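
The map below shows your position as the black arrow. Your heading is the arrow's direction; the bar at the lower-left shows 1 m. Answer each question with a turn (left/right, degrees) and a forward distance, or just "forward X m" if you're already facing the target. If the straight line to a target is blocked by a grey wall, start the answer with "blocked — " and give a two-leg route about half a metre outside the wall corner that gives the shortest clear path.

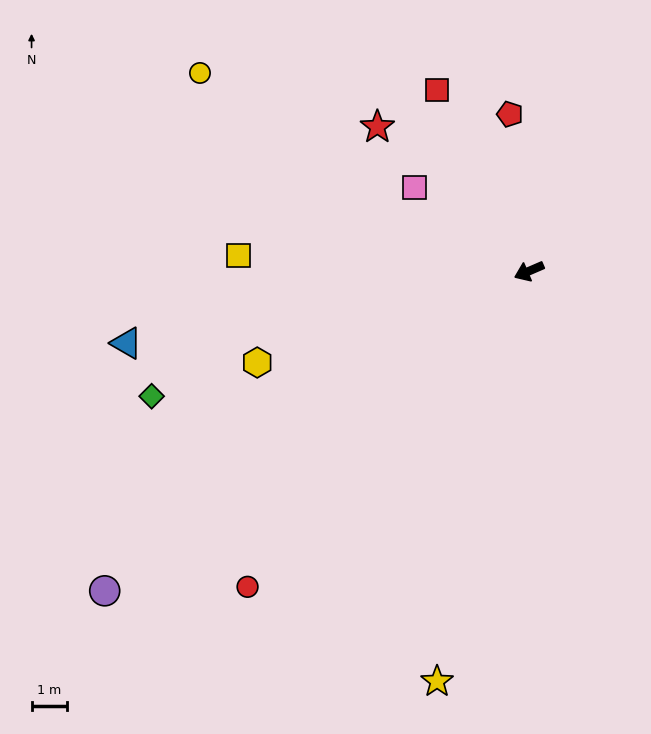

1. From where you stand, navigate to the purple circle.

turn left 14°, forward 14.8 m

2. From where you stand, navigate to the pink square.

turn right 60°, forward 4.0 m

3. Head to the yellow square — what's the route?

turn right 26°, forward 8.1 m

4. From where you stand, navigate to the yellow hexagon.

turn right 5°, forward 8.0 m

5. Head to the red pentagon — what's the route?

turn right 106°, forward 4.4 m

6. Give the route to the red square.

turn right 86°, forward 5.7 m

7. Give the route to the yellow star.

turn left 54°, forward 11.7 m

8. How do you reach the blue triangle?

turn right 13°, forward 11.4 m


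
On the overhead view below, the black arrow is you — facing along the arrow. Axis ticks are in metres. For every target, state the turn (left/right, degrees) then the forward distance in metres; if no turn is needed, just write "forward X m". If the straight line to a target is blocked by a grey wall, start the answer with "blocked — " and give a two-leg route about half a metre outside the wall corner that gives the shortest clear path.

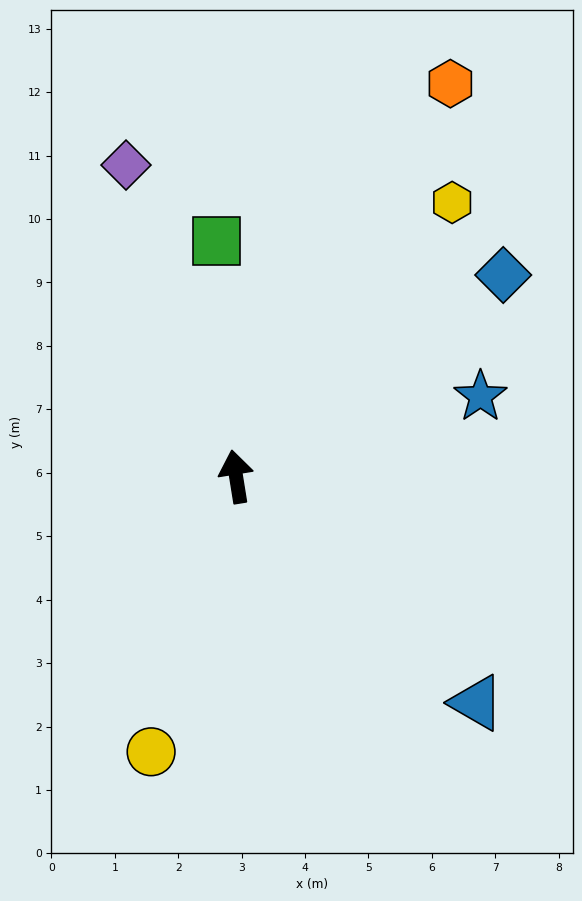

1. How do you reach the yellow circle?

turn left 154°, forward 4.5 m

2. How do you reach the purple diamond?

turn left 10°, forward 5.2 m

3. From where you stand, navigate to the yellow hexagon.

turn right 47°, forward 5.5 m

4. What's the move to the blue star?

turn right 81°, forward 4.1 m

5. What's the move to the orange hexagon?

turn right 38°, forward 7.1 m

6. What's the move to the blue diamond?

turn right 62°, forward 5.3 m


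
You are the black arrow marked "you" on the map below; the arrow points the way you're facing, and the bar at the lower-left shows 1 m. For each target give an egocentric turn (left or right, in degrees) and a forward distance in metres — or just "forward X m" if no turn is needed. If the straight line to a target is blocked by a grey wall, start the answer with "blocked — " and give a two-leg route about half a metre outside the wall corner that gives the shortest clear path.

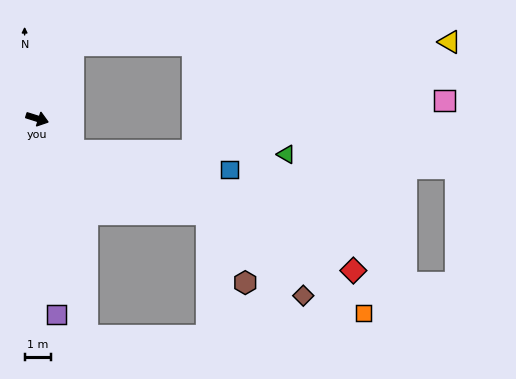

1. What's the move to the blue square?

blocked — turn right 24°, forward 1.9 m, then turn left 35°, forward 6.0 m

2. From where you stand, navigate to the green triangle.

blocked — turn right 24°, forward 1.9 m, then turn left 41°, forward 8.1 m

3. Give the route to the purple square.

turn right 67°, forward 7.5 m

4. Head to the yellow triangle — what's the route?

blocked — turn left 81°, forward 3.1 m, then turn right 63°, forward 14.4 m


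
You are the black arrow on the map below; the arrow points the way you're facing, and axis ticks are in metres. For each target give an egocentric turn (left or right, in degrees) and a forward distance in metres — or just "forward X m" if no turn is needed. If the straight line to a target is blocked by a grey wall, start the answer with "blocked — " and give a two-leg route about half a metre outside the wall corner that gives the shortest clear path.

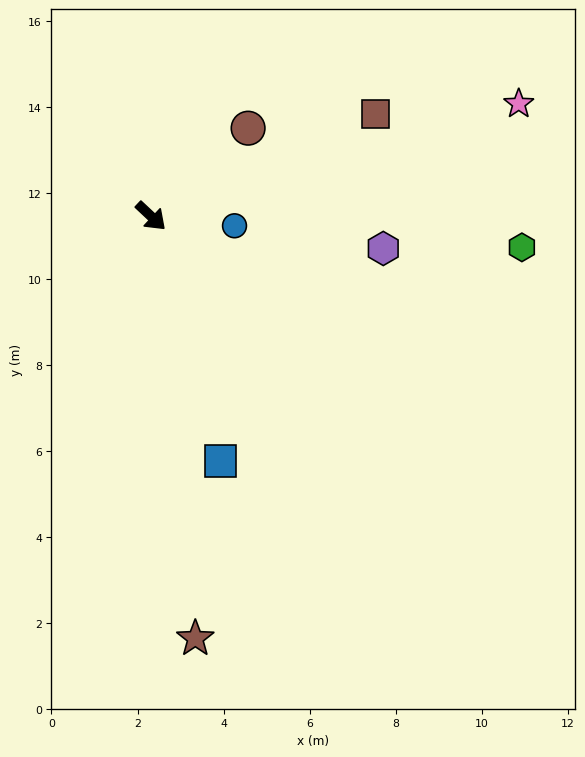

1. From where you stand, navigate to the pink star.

turn left 60°, forward 8.9 m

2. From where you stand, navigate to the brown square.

turn left 68°, forward 5.7 m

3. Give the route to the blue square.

turn right 31°, forward 5.9 m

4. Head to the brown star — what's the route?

turn right 41°, forward 9.9 m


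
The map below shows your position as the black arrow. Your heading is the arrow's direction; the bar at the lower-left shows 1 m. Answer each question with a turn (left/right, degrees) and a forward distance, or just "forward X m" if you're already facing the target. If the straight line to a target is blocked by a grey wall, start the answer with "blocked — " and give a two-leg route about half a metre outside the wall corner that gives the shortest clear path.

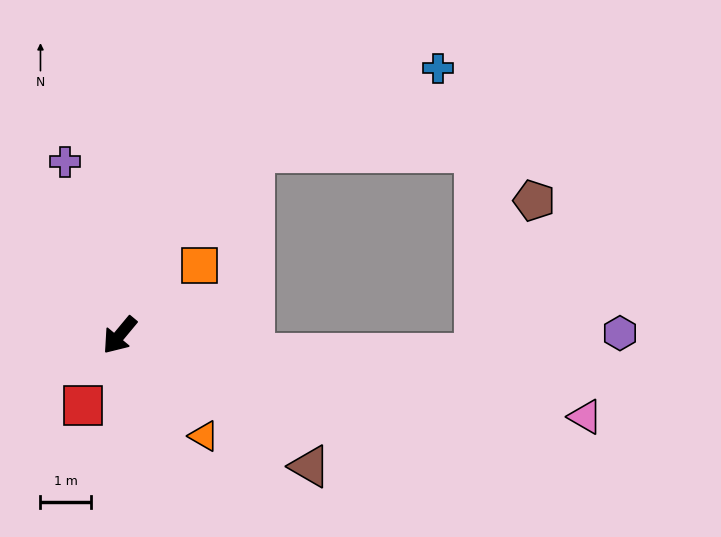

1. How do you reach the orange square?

turn left 171°, forward 2.1 m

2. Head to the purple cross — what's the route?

turn right 123°, forward 3.6 m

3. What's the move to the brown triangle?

turn left 95°, forward 4.5 m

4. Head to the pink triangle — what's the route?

turn left 120°, forward 9.3 m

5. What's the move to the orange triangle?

turn left 80°, forward 2.6 m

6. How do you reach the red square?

turn left 12°, forward 1.6 m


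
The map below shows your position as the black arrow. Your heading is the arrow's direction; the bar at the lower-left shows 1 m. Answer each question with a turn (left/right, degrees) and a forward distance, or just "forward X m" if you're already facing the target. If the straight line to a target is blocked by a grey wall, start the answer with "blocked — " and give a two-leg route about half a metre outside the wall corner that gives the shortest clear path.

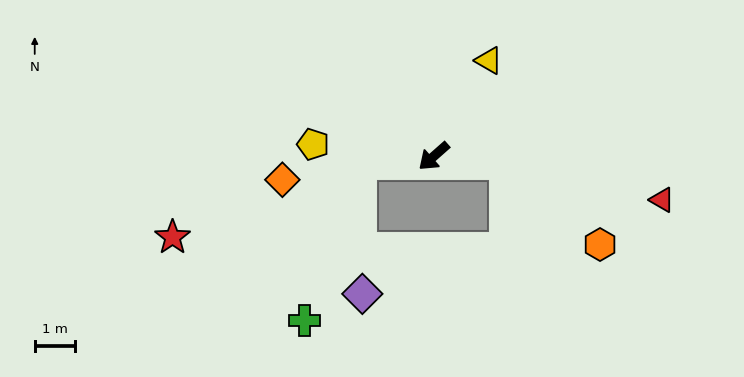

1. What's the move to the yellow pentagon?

turn right 47°, forward 3.0 m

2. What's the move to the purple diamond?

blocked — turn right 36°, forward 1.9 m, then turn left 86°, forward 3.3 m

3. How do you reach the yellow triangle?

turn right 161°, forward 2.8 m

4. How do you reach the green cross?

blocked — turn right 36°, forward 1.9 m, then turn left 65°, forward 4.2 m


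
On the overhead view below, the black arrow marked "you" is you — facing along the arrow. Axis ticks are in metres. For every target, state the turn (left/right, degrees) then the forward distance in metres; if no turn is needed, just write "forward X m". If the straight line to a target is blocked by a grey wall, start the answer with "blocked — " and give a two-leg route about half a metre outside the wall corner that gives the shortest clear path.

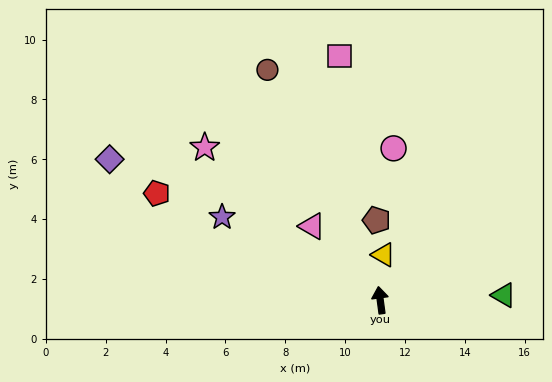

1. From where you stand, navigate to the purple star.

turn left 55°, forward 6.0 m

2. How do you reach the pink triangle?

turn left 35°, forward 3.4 m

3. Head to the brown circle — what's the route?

turn left 18°, forward 8.6 m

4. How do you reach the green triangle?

turn right 95°, forward 4.1 m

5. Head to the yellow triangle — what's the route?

turn right 12°, forward 1.5 m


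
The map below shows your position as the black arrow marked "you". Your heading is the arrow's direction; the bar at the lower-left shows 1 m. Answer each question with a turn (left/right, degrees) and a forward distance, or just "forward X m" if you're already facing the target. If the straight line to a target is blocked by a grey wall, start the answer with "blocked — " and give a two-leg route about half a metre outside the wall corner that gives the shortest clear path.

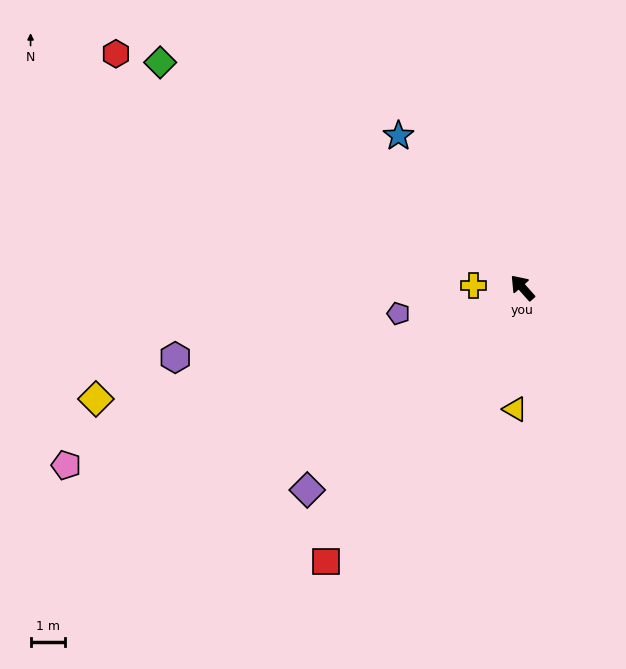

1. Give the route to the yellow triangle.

turn left 135°, forward 3.6 m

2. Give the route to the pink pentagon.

turn left 70°, forward 14.3 m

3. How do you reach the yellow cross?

turn left 46°, forward 1.4 m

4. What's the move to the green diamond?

turn left 16°, forward 12.4 m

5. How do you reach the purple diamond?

turn left 92°, forward 8.6 m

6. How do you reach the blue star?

turn right 2°, forward 5.7 m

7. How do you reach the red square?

turn left 103°, forward 9.8 m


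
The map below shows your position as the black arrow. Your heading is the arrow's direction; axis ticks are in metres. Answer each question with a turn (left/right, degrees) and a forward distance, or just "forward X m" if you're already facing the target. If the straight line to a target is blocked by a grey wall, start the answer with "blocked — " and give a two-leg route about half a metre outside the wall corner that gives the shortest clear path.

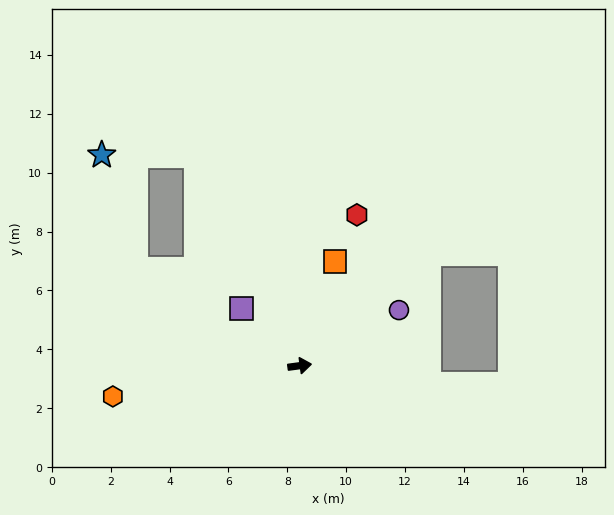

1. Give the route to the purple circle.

turn left 22°, forward 3.9 m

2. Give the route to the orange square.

turn left 64°, forward 3.7 m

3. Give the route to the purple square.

turn left 128°, forward 2.8 m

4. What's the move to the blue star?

blocked — turn left 109°, forward 7.9 m, then turn left 63°, forward 3.2 m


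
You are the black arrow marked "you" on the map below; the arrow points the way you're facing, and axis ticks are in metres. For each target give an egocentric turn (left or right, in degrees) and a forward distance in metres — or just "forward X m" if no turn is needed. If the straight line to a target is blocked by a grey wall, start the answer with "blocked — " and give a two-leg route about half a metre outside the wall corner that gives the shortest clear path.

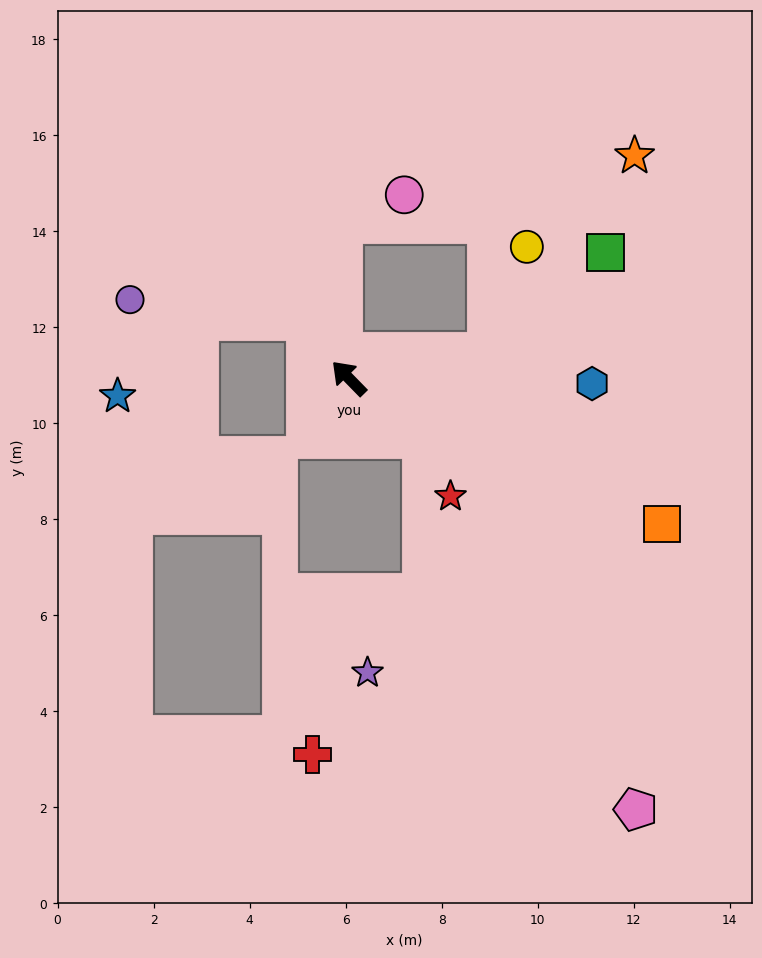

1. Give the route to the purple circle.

blocked — turn right 8°, forward 1.5 m, then turn left 47°, forward 3.7 m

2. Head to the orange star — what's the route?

blocked — turn right 124°, forward 2.9 m, then turn left 43°, forward 5.1 m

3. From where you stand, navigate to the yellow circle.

blocked — turn right 124°, forward 2.9 m, then turn left 59°, forward 2.3 m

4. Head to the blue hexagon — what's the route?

turn right 136°, forward 5.1 m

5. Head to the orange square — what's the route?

turn right 159°, forward 7.2 m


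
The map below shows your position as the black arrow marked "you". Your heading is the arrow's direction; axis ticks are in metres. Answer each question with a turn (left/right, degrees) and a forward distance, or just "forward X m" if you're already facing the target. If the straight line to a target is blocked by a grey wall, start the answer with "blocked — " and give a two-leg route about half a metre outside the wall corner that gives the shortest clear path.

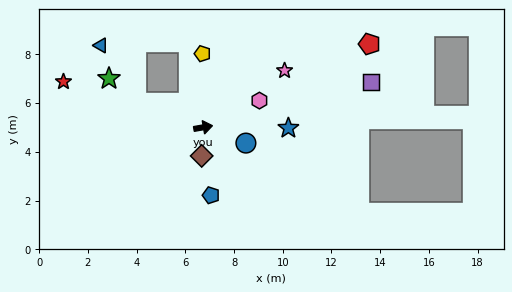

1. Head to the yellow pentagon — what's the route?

turn left 81°, forward 3.0 m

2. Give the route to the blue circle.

turn right 30°, forward 1.9 m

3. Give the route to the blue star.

turn right 11°, forward 3.5 m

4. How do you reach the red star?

turn left 152°, forward 6.0 m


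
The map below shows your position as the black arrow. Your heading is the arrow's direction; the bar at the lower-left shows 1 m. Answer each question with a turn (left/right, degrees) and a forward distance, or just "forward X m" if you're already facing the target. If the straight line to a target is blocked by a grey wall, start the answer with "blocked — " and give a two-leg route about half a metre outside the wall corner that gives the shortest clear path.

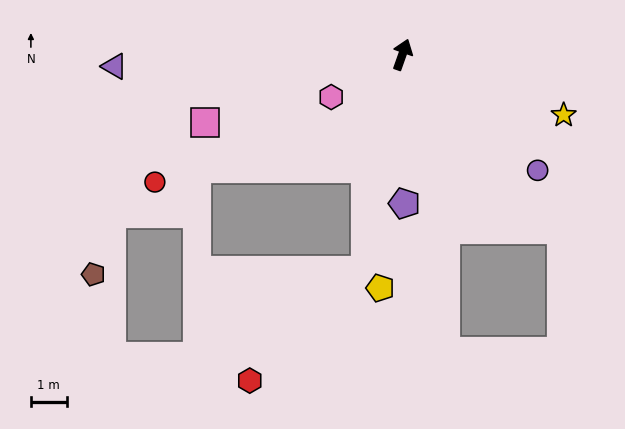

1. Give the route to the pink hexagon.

turn left 140°, forward 2.3 m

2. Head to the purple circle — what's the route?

turn right 111°, forward 5.0 m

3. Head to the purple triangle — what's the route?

turn left 112°, forward 8.1 m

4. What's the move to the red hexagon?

blocked — turn right 170°, forward 6.1 m, then turn right 37°, forward 4.5 m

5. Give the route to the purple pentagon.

turn right 160°, forward 4.2 m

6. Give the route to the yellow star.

turn right 91°, forward 4.8 m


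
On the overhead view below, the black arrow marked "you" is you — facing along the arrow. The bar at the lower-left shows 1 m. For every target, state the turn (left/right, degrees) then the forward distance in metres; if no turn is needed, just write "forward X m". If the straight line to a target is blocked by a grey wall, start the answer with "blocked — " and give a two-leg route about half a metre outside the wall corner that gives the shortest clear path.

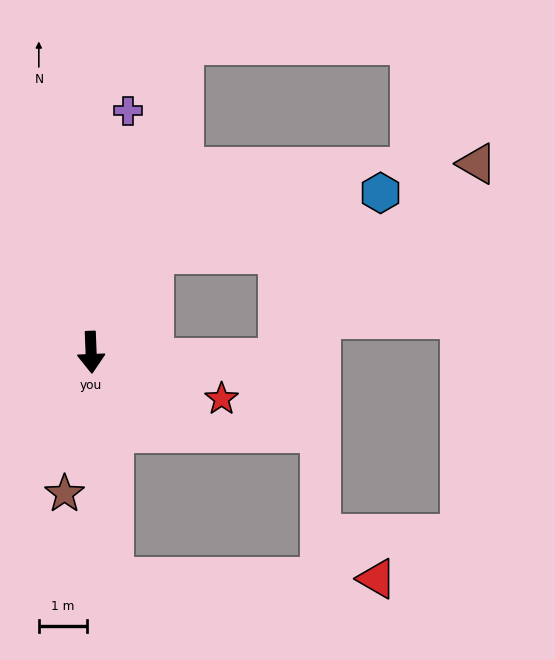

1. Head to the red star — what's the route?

turn left 68°, forward 2.9 m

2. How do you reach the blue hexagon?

blocked — turn left 146°, forward 2.4 m, then turn right 43°, forward 4.8 m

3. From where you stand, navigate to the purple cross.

turn left 169°, forward 5.0 m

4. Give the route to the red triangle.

blocked — turn left 3°, forward 4.7 m, then turn left 84°, forward 5.4 m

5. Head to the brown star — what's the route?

turn right 13°, forward 3.0 m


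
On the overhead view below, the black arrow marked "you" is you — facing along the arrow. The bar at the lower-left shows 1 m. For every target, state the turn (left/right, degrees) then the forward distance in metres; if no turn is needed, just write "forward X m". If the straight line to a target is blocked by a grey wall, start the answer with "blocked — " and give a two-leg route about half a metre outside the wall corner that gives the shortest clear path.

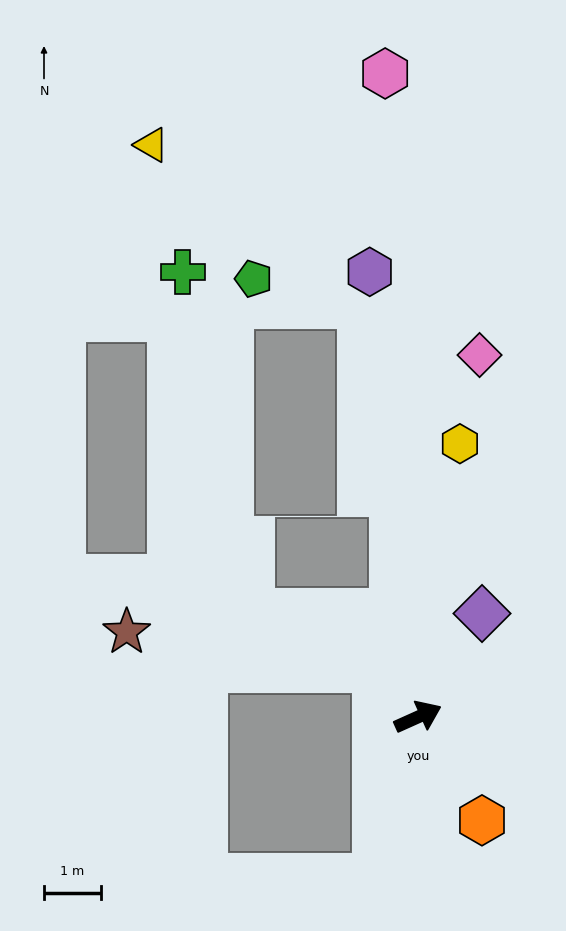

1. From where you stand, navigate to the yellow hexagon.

turn left 57°, forward 4.9 m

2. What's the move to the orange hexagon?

turn right 82°, forward 2.1 m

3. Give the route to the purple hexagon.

turn left 72°, forward 7.9 m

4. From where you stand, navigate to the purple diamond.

turn left 34°, forward 2.1 m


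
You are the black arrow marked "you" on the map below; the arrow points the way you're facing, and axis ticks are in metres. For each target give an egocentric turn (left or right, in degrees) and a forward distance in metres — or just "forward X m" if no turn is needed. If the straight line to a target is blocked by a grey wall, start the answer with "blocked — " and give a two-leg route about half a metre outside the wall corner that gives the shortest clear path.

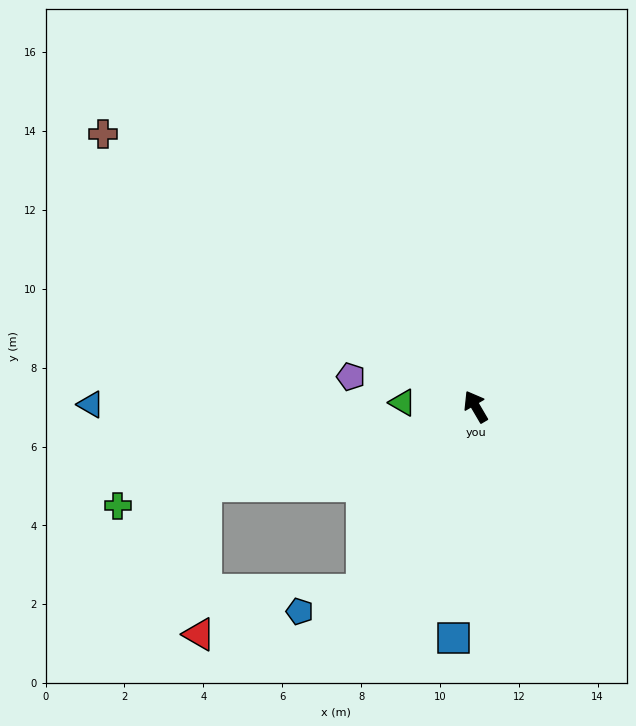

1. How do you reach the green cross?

turn left 75°, forward 9.4 m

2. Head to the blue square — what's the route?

turn left 144°, forward 5.9 m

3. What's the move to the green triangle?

turn left 57°, forward 1.9 m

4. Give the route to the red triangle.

blocked — turn left 76°, forward 7.1 m, then turn left 71°, forward 3.8 m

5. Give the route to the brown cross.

turn left 23°, forward 11.7 m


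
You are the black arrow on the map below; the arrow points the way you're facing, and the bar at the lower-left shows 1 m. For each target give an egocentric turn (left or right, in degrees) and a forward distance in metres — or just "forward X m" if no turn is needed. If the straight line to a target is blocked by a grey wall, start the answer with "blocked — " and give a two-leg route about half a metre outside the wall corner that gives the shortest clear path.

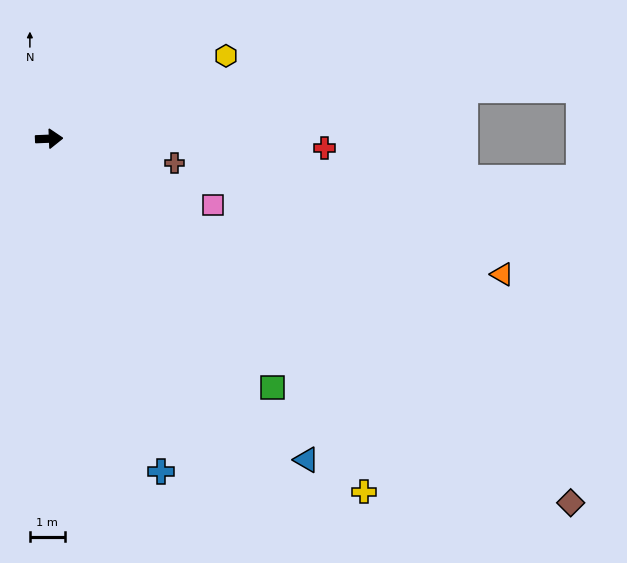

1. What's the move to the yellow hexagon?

turn left 23°, forward 5.6 m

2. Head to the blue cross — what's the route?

turn right 74°, forward 10.1 m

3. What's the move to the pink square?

turn right 24°, forward 5.1 m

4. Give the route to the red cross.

turn right 4°, forward 8.0 m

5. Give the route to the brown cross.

turn right 13°, forward 3.7 m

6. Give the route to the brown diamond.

turn right 37°, forward 18.4 m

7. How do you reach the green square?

turn right 50°, forward 9.6 m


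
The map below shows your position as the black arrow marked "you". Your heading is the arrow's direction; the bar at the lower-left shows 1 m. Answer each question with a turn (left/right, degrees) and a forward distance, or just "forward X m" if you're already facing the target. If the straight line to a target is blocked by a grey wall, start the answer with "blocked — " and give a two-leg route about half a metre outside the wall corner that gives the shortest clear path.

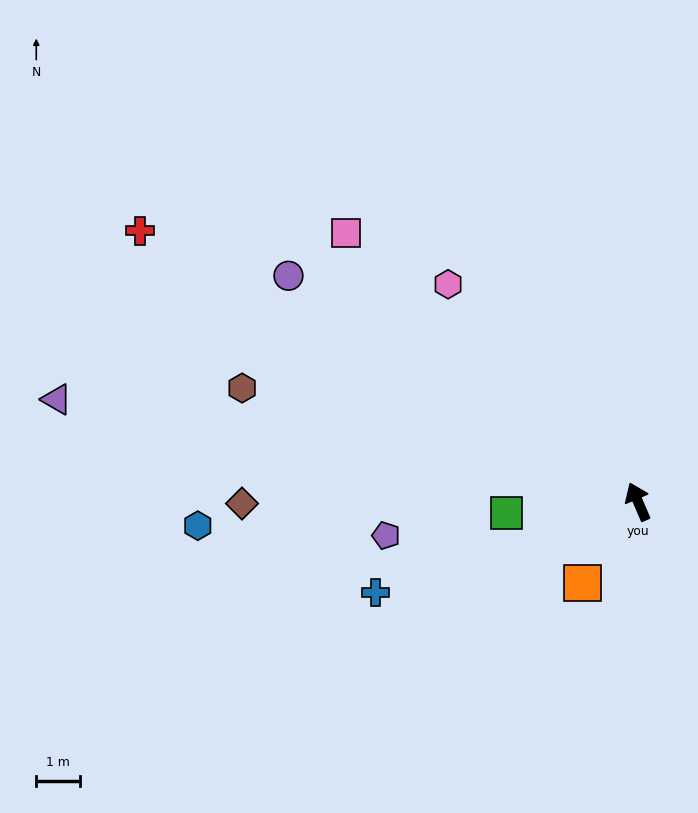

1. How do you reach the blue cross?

turn left 86°, forward 6.3 m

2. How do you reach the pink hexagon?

turn left 18°, forward 6.6 m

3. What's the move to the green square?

turn left 72°, forward 3.0 m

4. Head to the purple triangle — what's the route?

turn left 57°, forward 13.4 m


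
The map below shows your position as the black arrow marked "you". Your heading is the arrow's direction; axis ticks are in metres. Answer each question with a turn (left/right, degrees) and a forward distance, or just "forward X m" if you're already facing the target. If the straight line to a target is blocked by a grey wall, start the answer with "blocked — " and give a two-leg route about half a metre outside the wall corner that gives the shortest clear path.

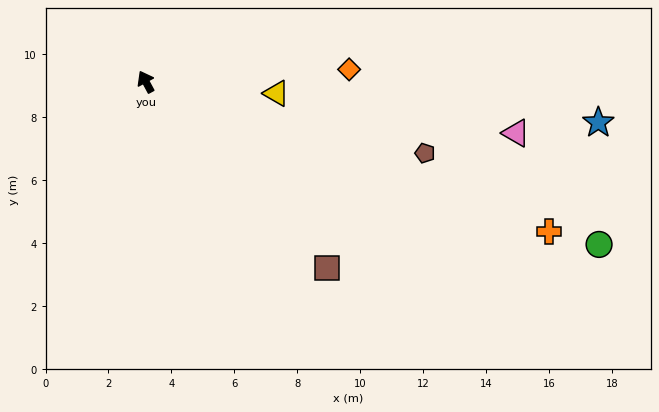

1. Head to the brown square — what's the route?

turn right 164°, forward 8.2 m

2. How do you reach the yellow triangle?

turn right 123°, forward 4.2 m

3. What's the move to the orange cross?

turn right 139°, forward 13.7 m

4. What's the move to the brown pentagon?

turn right 133°, forward 9.2 m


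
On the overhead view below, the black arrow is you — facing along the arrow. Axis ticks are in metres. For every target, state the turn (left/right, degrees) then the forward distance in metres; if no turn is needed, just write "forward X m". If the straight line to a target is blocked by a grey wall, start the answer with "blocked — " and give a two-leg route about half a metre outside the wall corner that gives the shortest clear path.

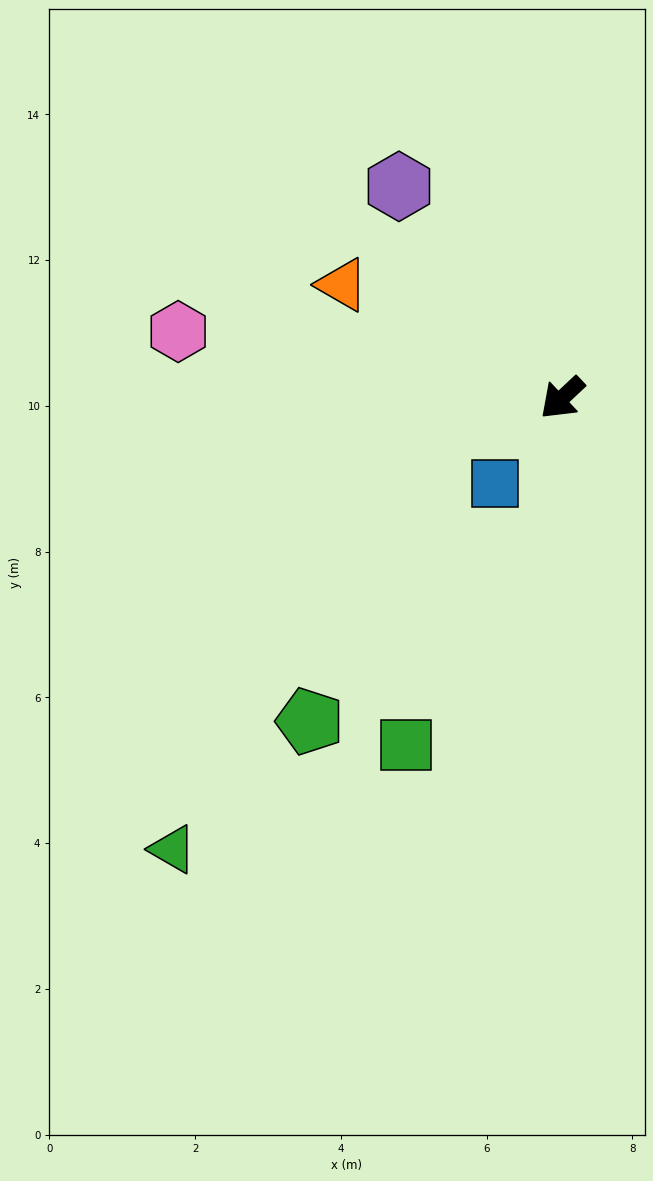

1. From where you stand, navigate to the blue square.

turn left 9°, forward 1.5 m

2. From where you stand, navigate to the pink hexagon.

turn right 53°, forward 5.3 m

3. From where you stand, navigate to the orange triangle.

turn right 70°, forward 3.4 m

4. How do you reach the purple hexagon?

turn right 96°, forward 3.7 m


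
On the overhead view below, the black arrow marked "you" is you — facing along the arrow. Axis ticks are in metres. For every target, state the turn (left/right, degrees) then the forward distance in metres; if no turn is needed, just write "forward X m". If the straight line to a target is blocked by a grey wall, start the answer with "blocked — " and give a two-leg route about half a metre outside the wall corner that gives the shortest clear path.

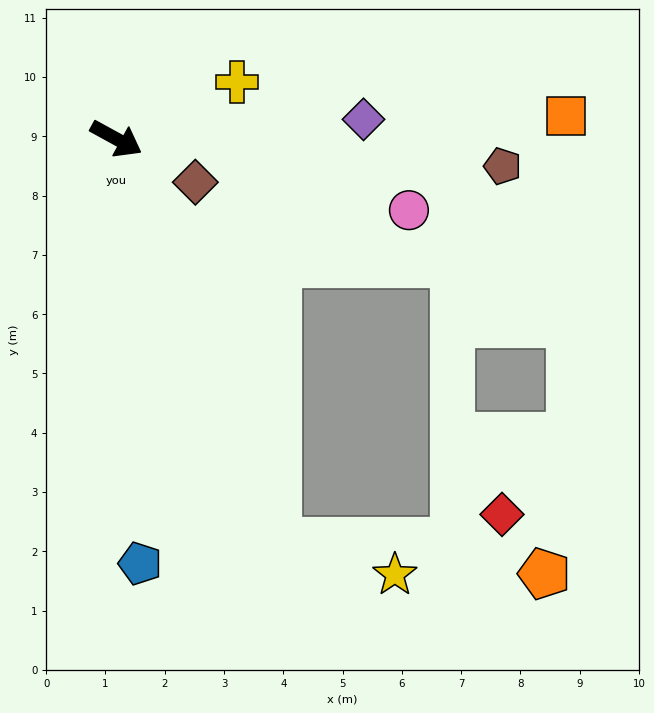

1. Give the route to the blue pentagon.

turn right 58°, forward 7.2 m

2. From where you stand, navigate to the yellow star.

blocked — turn right 40°, forward 7.3 m, then turn left 54°, forward 2.1 m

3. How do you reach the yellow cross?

turn left 54°, forward 2.3 m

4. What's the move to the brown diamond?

forward 1.5 m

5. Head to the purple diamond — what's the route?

turn left 33°, forward 4.2 m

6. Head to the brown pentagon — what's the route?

turn left 25°, forward 6.5 m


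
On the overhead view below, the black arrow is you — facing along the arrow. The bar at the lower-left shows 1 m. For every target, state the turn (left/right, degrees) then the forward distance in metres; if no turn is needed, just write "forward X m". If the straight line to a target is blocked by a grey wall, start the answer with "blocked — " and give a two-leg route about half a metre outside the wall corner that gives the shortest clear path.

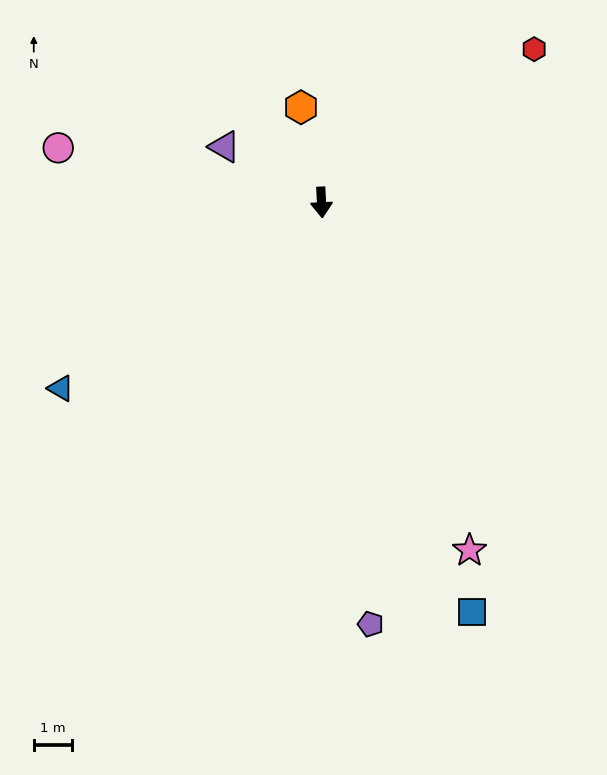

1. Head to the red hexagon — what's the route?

turn left 123°, forward 6.8 m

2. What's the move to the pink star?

turn left 20°, forward 9.8 m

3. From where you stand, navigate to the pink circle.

turn right 105°, forward 7.0 m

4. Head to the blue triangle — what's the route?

turn right 57°, forward 8.3 m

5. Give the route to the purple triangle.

turn right 123°, forward 2.9 m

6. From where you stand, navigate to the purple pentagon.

turn left 4°, forward 11.0 m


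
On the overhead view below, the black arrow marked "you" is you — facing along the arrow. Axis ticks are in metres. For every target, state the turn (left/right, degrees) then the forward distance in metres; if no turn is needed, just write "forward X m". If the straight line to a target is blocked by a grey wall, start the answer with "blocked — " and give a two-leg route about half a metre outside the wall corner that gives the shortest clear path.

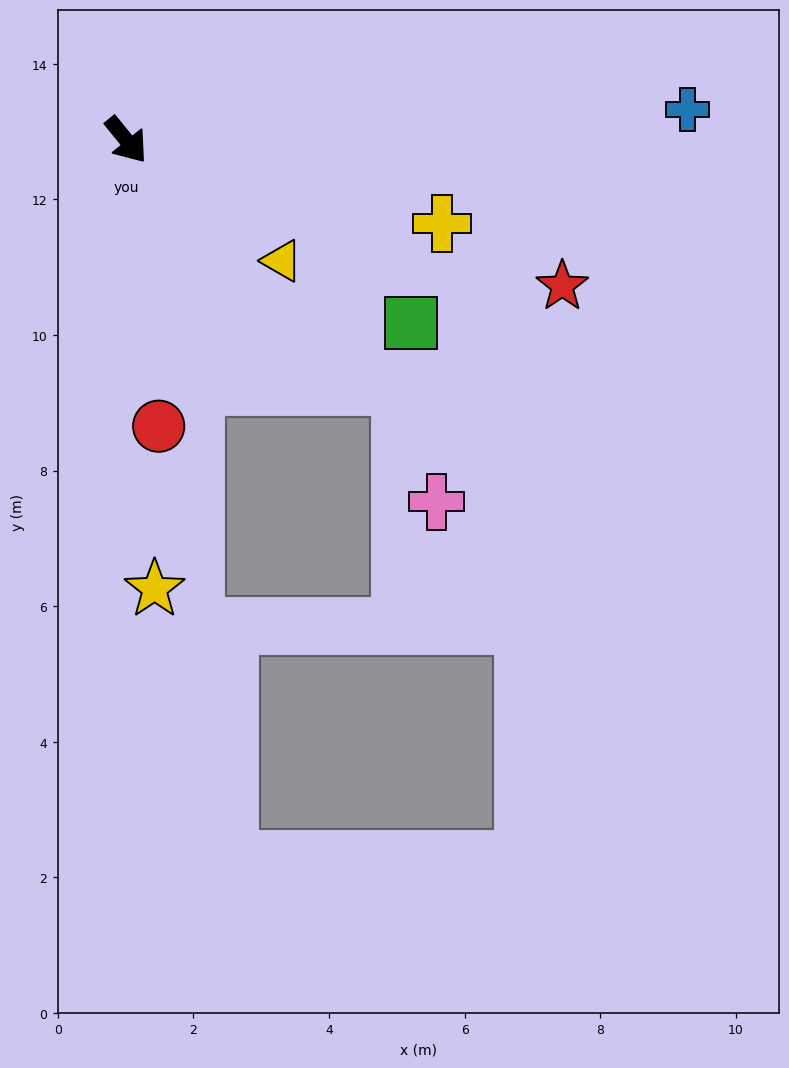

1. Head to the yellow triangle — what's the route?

turn left 13°, forward 2.9 m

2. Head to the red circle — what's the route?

turn right 33°, forward 4.2 m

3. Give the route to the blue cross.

turn left 54°, forward 8.3 m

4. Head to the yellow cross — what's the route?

turn left 36°, forward 4.8 m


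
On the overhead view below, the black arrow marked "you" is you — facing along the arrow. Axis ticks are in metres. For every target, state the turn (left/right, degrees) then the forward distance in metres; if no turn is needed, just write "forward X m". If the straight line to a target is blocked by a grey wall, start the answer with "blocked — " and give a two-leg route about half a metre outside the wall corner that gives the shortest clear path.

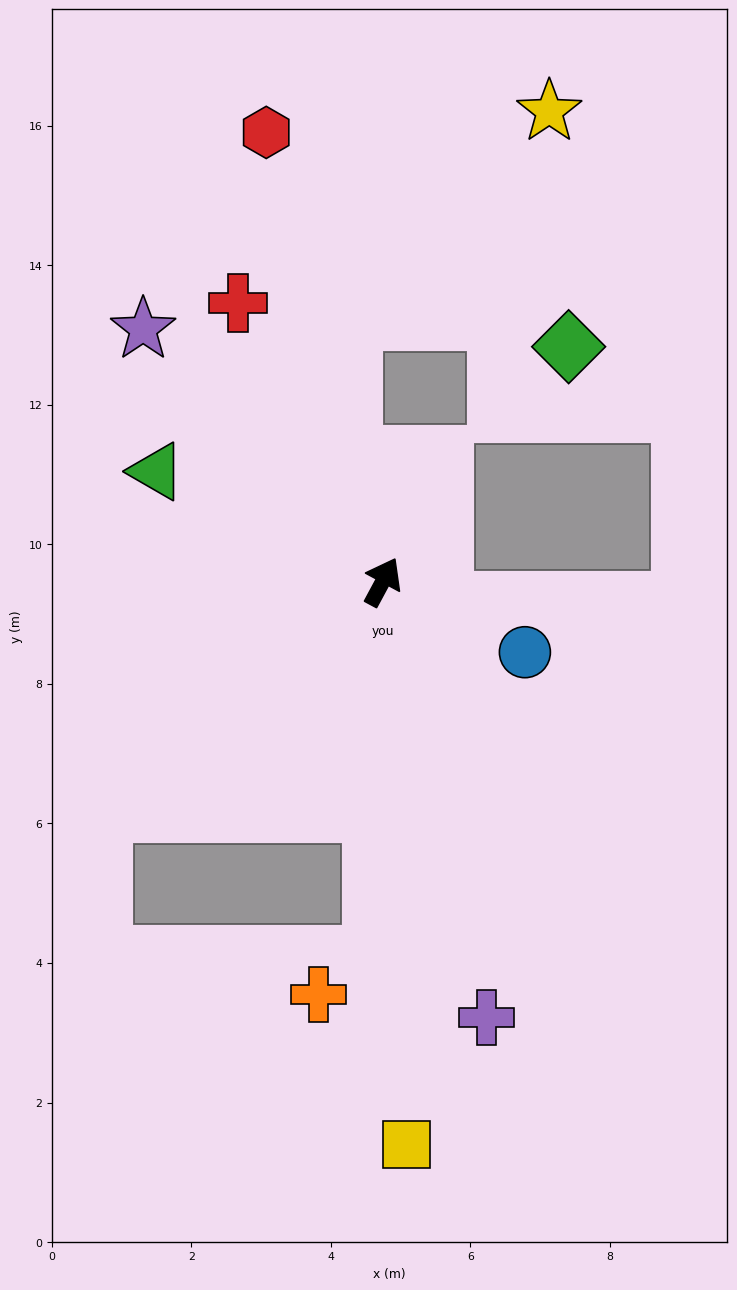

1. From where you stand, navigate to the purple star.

turn left 72°, forward 5.0 m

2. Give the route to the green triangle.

turn left 92°, forward 3.6 m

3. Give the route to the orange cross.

blocked — turn right 153°, forward 5.4 m, then turn right 52°, forward 1.0 m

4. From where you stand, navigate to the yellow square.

turn right 149°, forward 8.1 m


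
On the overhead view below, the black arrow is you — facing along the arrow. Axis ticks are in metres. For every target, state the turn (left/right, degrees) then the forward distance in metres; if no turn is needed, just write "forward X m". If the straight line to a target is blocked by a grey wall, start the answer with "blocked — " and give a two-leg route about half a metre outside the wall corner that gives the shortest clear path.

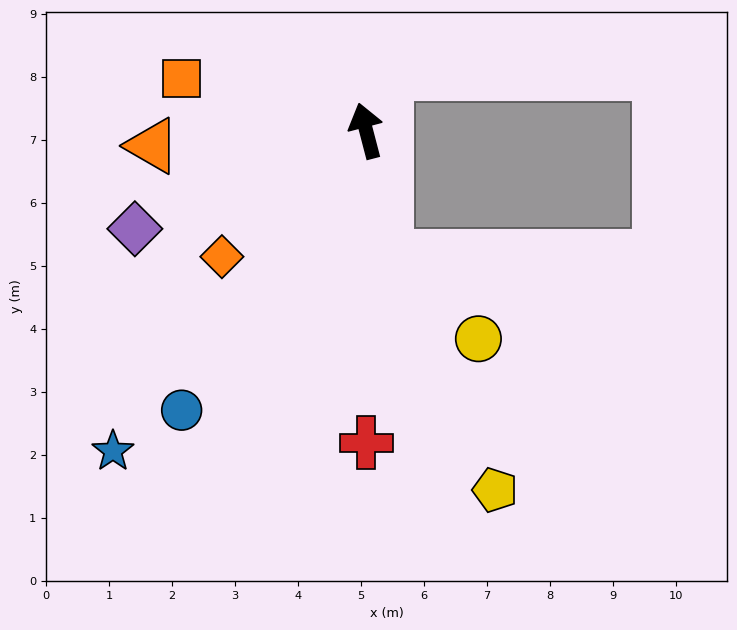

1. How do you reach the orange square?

turn left 60°, forward 3.0 m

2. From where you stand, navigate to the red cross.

turn left 165°, forward 5.0 m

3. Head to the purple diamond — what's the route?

turn left 98°, forward 4.0 m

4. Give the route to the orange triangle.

turn left 79°, forward 3.4 m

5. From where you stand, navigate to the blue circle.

turn left 132°, forward 5.3 m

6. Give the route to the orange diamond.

turn left 117°, forward 3.0 m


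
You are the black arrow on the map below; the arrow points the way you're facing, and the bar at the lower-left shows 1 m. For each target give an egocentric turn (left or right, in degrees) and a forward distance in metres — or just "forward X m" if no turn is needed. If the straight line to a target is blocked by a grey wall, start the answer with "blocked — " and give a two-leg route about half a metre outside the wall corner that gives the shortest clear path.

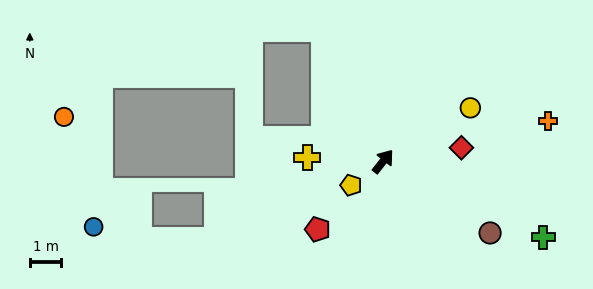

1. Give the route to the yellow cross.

turn left 125°, forward 2.4 m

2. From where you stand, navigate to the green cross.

turn right 77°, forward 5.6 m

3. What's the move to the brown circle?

turn right 86°, forward 4.1 m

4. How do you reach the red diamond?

turn right 42°, forward 2.5 m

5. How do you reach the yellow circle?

turn right 20°, forward 3.2 m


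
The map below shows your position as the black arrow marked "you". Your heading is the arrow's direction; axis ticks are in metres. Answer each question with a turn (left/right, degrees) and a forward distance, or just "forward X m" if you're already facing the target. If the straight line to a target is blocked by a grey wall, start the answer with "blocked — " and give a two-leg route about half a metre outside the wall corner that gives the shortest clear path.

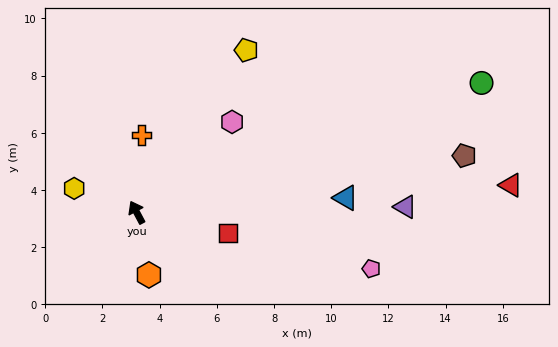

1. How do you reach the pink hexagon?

turn right 75°, forward 4.6 m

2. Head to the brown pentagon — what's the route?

turn right 108°, forward 11.6 m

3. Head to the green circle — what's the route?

turn right 97°, forward 12.9 m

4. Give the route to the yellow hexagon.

turn left 41°, forward 2.3 m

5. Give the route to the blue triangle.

turn right 114°, forward 7.3 m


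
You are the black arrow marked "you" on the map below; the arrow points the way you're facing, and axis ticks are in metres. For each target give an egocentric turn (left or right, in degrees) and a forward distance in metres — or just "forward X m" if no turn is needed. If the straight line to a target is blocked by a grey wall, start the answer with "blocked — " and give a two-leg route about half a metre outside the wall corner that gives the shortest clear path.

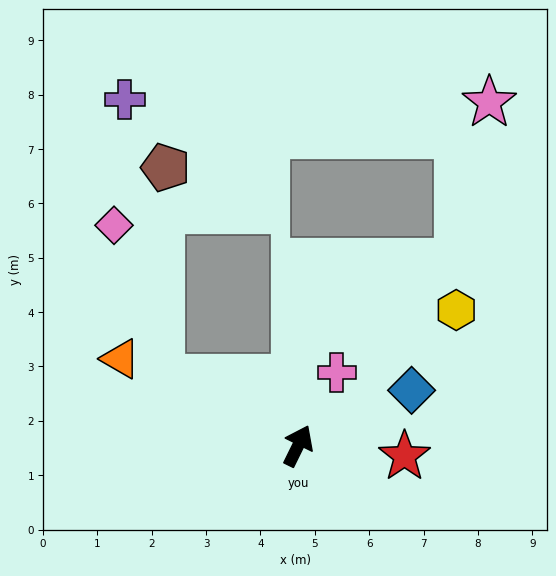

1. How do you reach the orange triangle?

turn left 90°, forward 3.6 m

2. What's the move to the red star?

turn right 69°, forward 2.0 m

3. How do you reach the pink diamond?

blocked — turn left 90°, forward 2.8 m, then turn right 46°, forward 2.9 m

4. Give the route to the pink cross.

forward 1.5 m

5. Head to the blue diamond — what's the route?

turn right 38°, forward 2.3 m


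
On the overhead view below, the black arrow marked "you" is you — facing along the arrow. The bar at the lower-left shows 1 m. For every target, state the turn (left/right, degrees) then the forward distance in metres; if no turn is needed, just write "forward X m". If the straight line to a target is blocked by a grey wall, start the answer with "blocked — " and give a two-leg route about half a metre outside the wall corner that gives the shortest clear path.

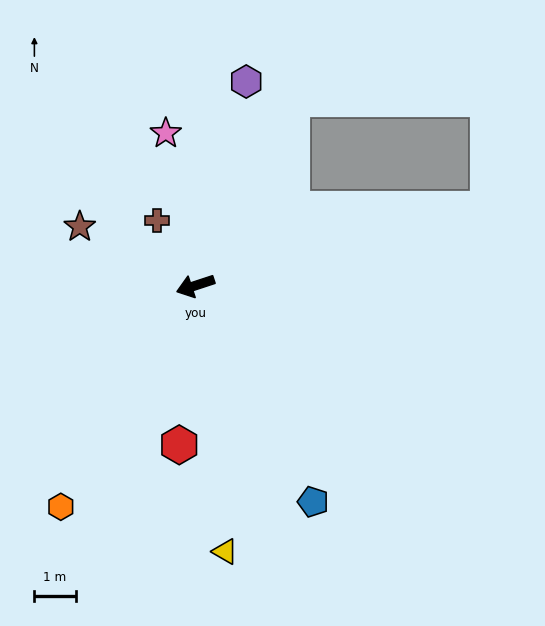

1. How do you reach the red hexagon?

turn left 66°, forward 3.9 m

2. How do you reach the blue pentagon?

turn left 100°, forward 6.0 m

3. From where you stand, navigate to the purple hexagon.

turn right 122°, forward 5.1 m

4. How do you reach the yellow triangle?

turn left 78°, forward 6.5 m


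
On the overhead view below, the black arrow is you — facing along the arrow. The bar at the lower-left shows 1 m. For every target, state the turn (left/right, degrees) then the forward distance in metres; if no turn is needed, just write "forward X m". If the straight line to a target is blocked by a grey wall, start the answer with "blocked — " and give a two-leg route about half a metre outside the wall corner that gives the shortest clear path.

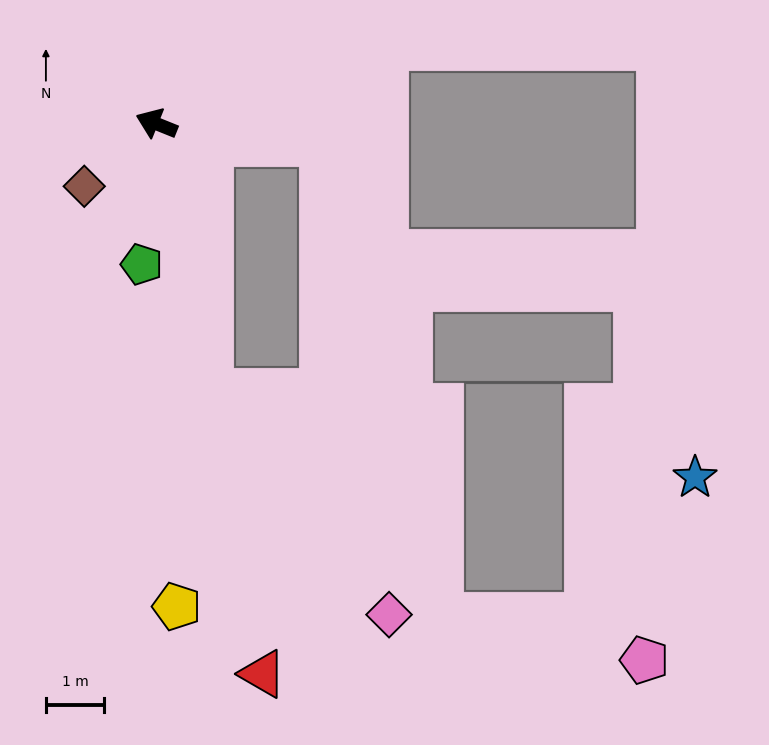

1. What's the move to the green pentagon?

turn left 106°, forward 2.4 m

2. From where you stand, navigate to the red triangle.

turn left 123°, forward 9.7 m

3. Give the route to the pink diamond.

blocked — turn left 123°, forward 4.7 m, then turn left 28°, forward 4.9 m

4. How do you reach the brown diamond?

turn left 63°, forward 1.6 m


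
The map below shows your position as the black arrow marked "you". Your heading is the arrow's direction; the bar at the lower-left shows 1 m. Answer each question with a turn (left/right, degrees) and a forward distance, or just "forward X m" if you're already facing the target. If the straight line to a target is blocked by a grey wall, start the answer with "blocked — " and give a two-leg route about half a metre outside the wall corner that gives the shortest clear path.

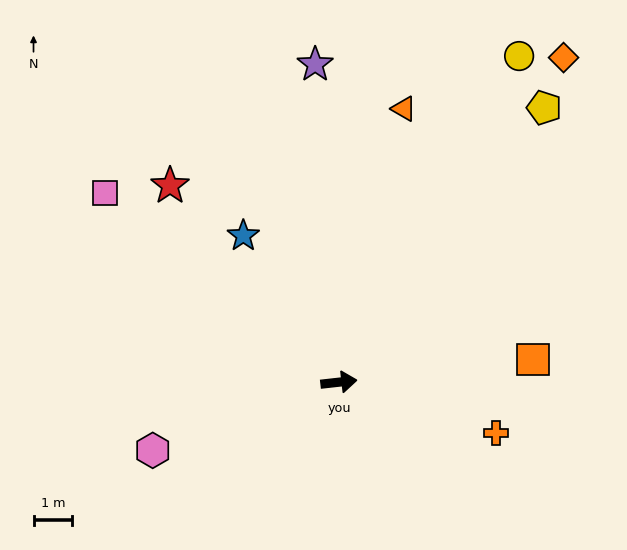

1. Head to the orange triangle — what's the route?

turn left 70°, forward 7.2 m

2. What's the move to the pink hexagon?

turn right 166°, forward 5.1 m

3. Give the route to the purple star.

turn left 88°, forward 8.2 m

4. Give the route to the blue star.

turn left 117°, forward 4.5 m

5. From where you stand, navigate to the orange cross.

turn right 24°, forward 4.3 m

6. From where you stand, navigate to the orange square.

forward 5.0 m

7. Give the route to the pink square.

turn left 135°, forward 7.8 m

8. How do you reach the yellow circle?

turn left 55°, forward 9.6 m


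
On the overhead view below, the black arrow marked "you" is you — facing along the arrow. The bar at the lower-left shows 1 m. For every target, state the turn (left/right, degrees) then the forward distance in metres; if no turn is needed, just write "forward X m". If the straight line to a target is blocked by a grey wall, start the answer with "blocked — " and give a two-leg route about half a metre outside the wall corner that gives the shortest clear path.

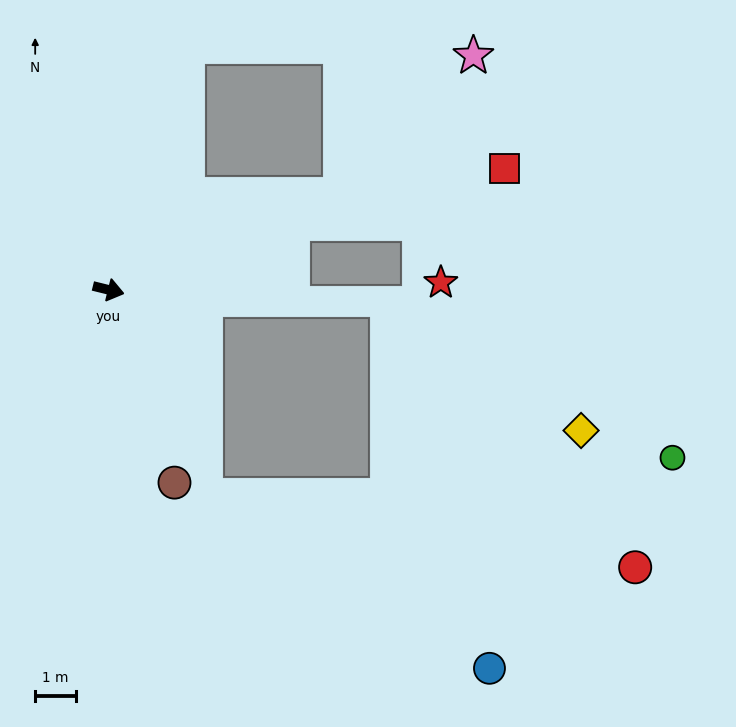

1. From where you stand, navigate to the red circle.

blocked — turn right 51°, forward 5.6 m, then turn left 55°, forward 10.8 m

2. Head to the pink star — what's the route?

blocked — turn left 36°, forward 6.2 m, then turn left 24°, forward 4.8 m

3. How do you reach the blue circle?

blocked — turn right 51°, forward 5.6 m, then turn left 33°, forward 8.2 m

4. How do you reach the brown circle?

turn right 57°, forward 5.0 m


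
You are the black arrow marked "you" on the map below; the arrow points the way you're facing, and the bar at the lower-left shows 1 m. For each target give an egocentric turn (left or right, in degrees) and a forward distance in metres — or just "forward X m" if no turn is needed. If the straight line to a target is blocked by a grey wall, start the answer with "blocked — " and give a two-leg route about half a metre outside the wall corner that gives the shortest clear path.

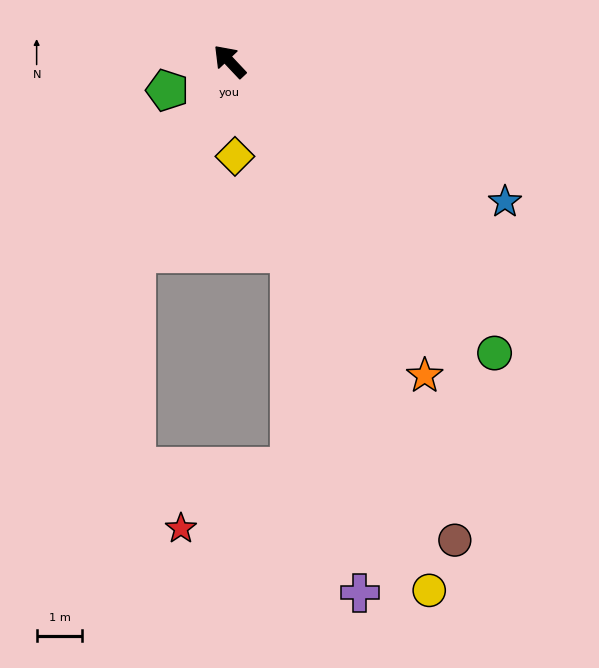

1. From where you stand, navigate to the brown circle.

turn left 162°, forward 11.5 m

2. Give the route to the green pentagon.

turn left 72°, forward 1.5 m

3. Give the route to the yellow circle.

turn left 157°, forward 12.3 m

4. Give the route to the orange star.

turn left 169°, forward 8.1 m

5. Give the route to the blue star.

turn right 160°, forward 6.7 m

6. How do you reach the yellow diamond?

turn left 140°, forward 2.1 m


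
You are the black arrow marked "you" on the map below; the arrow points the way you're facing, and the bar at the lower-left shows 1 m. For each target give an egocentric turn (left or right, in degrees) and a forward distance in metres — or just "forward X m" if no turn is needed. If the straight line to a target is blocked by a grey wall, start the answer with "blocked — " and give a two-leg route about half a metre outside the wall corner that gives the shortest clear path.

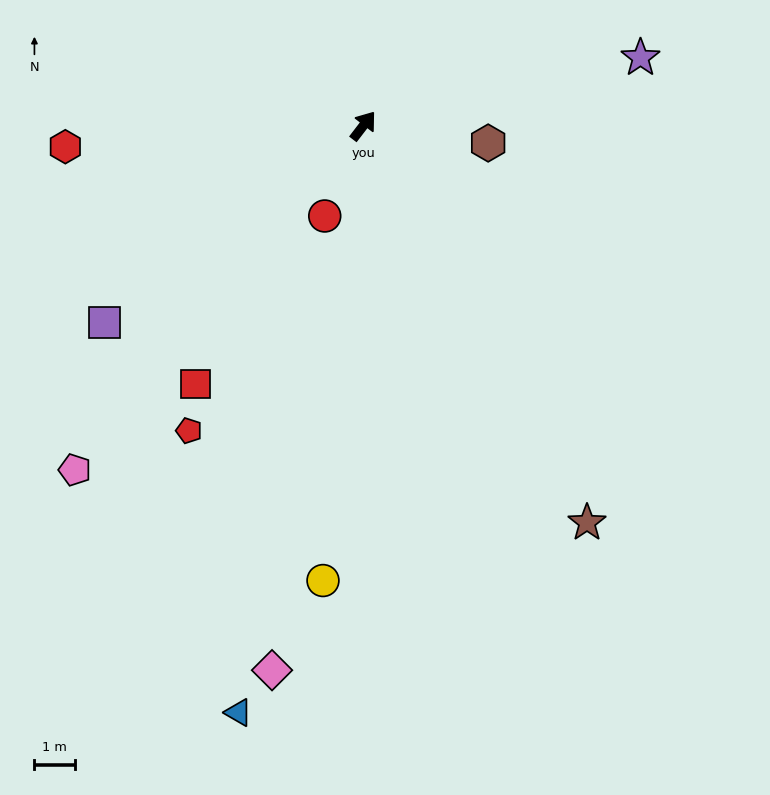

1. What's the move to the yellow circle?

turn right 148°, forward 11.3 m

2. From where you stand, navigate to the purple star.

turn right 39°, forward 7.1 m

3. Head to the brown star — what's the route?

turn right 113°, forward 11.3 m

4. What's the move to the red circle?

turn right 166°, forward 2.4 m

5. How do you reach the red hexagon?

turn left 132°, forward 7.4 m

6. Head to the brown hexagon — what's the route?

turn right 60°, forward 3.1 m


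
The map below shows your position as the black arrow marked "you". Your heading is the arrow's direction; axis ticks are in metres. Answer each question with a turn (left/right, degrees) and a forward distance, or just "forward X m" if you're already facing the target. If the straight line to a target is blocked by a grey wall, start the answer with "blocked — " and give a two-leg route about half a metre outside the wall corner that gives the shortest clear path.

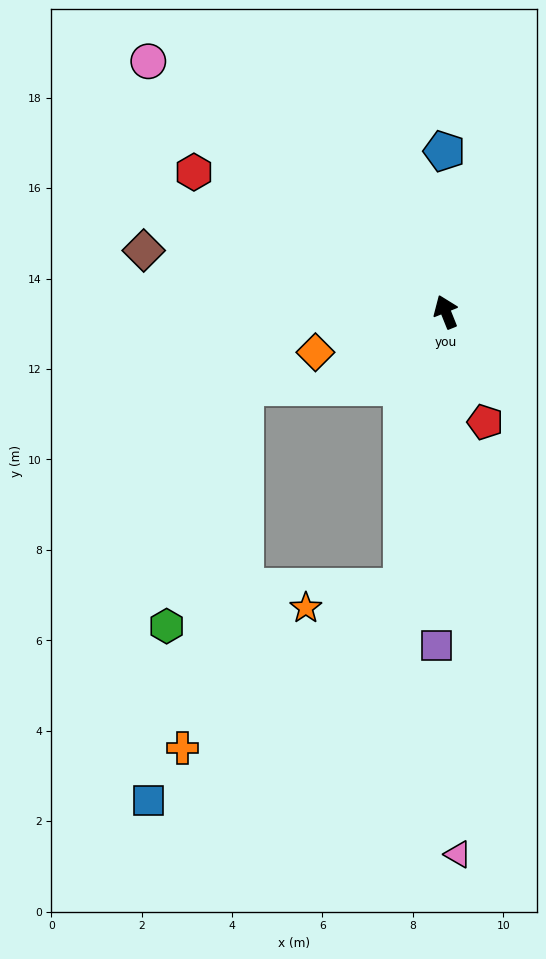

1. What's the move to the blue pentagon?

turn right 21°, forward 3.6 m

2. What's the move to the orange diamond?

turn left 85°, forward 3.0 m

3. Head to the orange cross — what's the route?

blocked — turn left 149°, forward 6.2 m, then turn right 45°, forward 6.0 m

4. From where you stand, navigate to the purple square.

turn left 157°, forward 7.4 m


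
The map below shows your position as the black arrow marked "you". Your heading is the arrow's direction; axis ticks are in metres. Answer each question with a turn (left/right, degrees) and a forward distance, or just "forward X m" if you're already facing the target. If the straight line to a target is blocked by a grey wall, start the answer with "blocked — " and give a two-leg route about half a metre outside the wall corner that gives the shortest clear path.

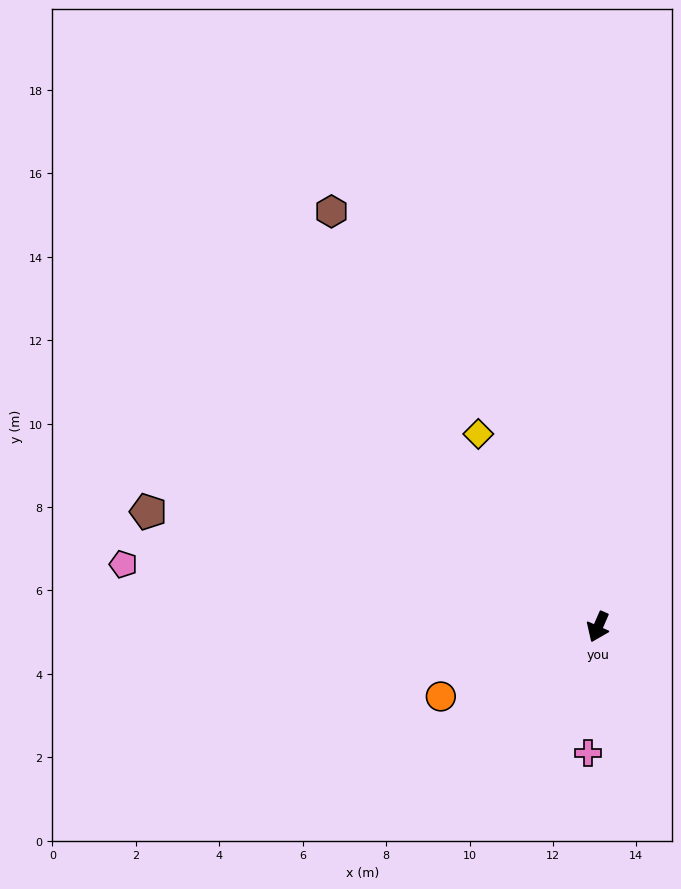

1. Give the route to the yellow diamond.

turn right 125°, forward 5.4 m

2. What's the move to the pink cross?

turn left 19°, forward 3.0 m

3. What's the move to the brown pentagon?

turn right 81°, forward 11.1 m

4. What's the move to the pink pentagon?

turn right 74°, forward 11.5 m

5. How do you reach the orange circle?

turn right 43°, forward 4.1 m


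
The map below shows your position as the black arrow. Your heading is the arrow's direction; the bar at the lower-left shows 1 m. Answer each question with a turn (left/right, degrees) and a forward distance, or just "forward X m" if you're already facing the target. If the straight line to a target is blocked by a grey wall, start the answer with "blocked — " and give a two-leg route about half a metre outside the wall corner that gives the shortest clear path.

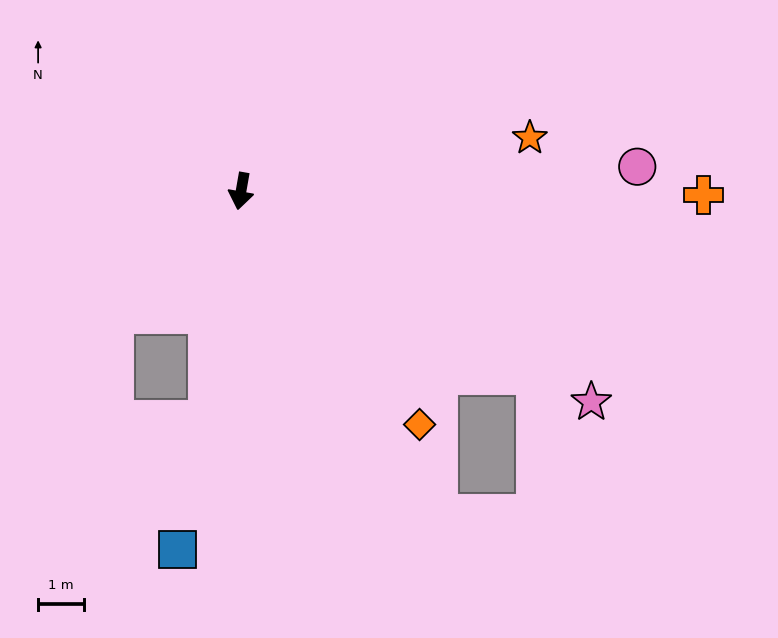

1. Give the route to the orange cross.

turn left 99°, forward 10.1 m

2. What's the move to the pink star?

turn left 69°, forward 8.9 m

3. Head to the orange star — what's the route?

turn left 110°, forward 6.4 m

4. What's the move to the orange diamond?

turn left 47°, forward 6.4 m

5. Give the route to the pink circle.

turn left 103°, forward 8.7 m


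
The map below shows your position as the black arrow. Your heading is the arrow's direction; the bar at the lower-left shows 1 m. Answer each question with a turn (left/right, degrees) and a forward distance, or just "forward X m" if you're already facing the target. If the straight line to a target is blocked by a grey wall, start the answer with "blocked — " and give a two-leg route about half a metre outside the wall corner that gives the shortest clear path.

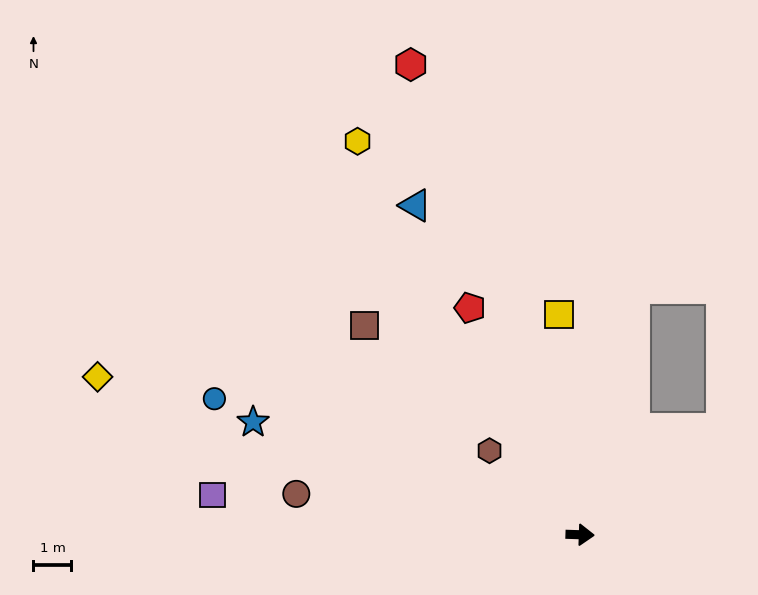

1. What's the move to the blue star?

turn left 163°, forward 9.1 m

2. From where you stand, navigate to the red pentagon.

turn left 118°, forward 6.6 m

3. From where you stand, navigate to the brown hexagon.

turn left 139°, forward 3.3 m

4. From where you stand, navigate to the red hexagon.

turn left 112°, forward 13.2 m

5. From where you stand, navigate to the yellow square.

turn left 97°, forward 5.8 m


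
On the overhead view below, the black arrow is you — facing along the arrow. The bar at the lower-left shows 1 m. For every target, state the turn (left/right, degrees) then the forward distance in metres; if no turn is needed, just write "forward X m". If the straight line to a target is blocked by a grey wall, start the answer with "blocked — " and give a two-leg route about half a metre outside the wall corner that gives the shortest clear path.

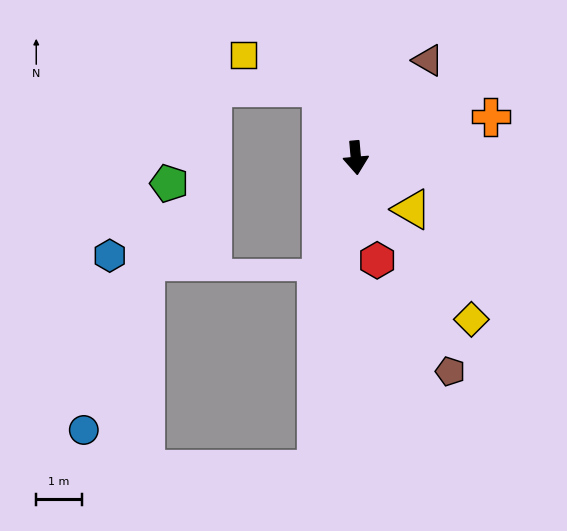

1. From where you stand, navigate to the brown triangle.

turn left 138°, forward 2.7 m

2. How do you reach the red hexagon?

turn left 7°, forward 2.3 m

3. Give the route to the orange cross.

turn left 102°, forward 3.1 m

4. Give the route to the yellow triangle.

turn left 42°, forward 1.7 m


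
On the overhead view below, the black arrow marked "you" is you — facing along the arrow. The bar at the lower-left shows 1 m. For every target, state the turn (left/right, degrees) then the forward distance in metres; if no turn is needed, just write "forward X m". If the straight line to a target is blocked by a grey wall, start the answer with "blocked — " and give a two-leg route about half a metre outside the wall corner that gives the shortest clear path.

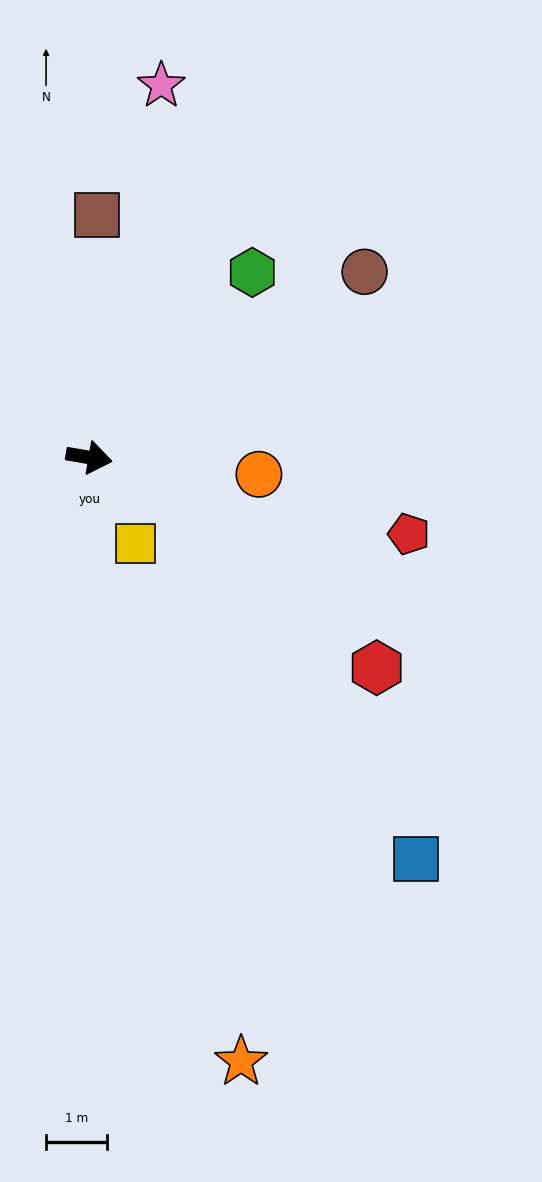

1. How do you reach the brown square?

turn left 98°, forward 4.0 m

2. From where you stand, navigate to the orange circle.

turn left 4°, forward 2.8 m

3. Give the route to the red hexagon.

turn right 26°, forward 5.9 m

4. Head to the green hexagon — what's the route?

turn left 58°, forward 4.1 m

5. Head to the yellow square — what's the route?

turn right 52°, forward 1.6 m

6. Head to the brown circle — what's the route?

turn left 44°, forward 5.5 m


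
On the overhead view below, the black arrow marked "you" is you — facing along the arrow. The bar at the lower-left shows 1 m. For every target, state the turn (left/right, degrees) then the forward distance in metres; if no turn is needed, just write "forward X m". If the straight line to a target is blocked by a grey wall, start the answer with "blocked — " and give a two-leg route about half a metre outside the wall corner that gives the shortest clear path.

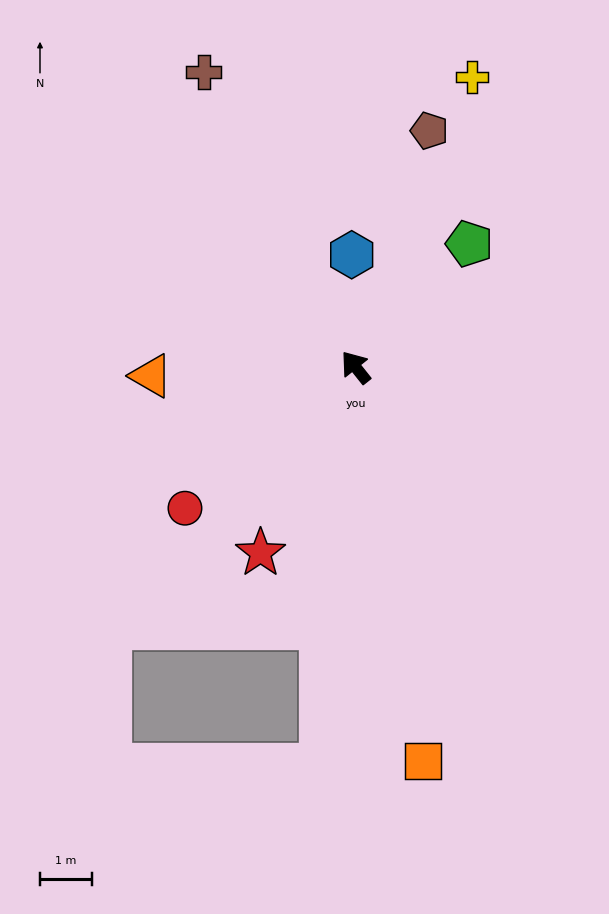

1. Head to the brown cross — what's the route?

turn right 11°, forward 6.4 m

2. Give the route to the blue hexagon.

turn right 37°, forward 2.2 m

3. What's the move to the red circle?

turn left 91°, forward 4.3 m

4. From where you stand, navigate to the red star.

turn left 114°, forward 4.0 m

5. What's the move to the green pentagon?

turn right 81°, forward 3.2 m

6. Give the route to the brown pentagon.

turn right 56°, forward 4.8 m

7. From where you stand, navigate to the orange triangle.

turn left 54°, forward 3.9 m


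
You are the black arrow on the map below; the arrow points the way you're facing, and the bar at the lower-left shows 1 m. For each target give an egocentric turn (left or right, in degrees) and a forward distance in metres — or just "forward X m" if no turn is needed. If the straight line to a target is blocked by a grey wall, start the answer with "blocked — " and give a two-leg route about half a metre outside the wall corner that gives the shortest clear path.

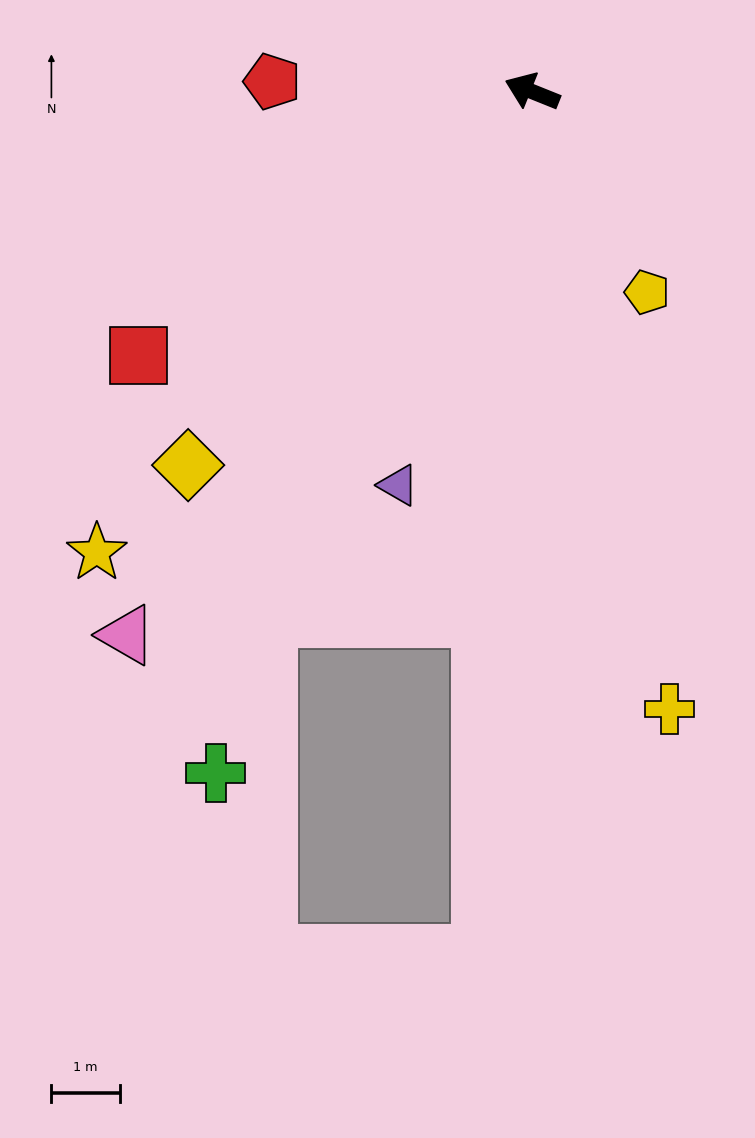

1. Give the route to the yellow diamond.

turn left 69°, forward 7.4 m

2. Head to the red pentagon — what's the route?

turn left 20°, forward 3.8 m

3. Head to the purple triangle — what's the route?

turn left 93°, forward 6.1 m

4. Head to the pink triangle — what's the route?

turn left 75°, forward 9.9 m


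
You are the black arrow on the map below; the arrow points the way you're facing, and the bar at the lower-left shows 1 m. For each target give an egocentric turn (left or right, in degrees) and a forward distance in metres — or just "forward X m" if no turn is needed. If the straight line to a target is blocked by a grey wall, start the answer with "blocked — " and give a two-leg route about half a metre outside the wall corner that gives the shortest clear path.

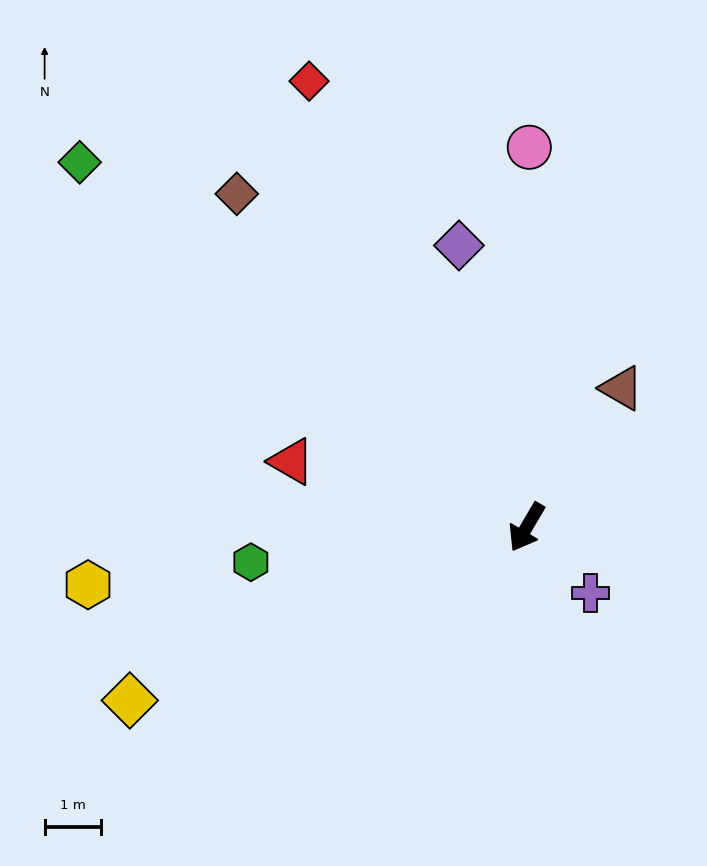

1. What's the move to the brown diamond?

turn right 109°, forward 7.8 m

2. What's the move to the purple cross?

turn left 75°, forward 1.6 m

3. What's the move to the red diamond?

turn right 124°, forward 8.8 m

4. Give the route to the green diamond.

turn right 99°, forward 10.2 m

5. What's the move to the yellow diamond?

turn right 36°, forward 7.7 m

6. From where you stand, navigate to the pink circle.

turn right 150°, forward 6.7 m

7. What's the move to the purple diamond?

turn right 136°, forward 5.1 m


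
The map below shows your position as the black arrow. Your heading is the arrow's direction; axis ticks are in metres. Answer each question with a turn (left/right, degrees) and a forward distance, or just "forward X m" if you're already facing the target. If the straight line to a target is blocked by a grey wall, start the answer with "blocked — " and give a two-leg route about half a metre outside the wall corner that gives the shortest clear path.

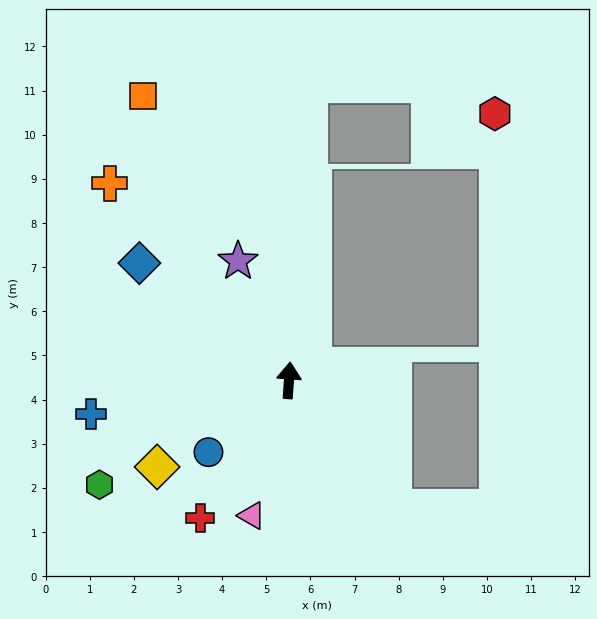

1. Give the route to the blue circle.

turn left 136°, forward 2.4 m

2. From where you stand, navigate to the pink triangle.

turn left 168°, forward 3.2 m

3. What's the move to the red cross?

turn left 151°, forward 3.7 m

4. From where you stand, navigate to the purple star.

turn left 27°, forward 2.9 m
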